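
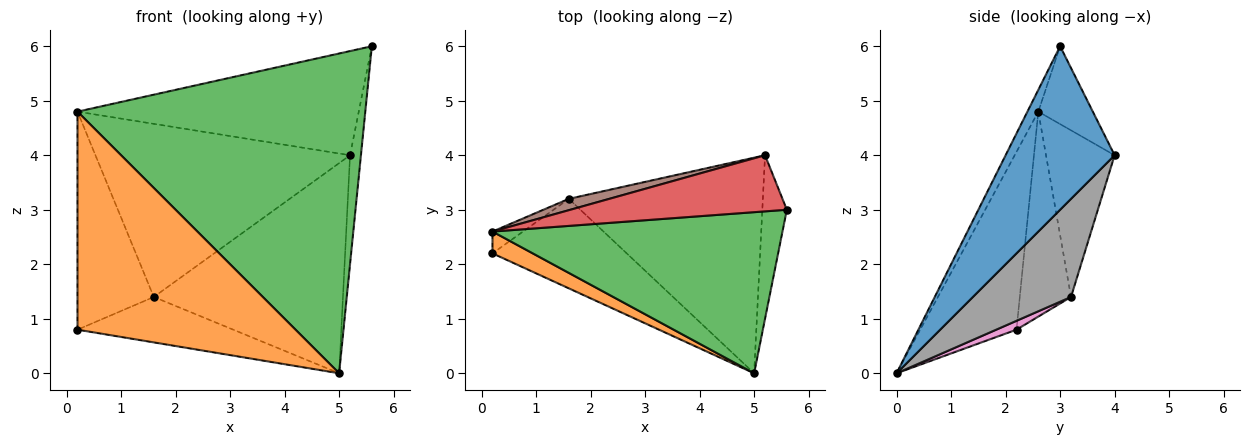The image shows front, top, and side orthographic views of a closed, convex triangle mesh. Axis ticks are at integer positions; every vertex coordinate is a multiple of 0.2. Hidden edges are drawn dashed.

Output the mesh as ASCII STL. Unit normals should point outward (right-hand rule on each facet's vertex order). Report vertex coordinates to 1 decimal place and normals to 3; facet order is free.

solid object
 facet normal 0.984 0.098 -0.148
  outer loop
   vertex 5.2 4.0 4.0
   vertex 5.6 3.0 6.0
   vertex 5.0 0.0 0.0
  endloop
 endfacet
 facet normal -0.402 -0.911 0.091
  outer loop
   vertex 0.2 2.6 4.8
   vertex 0.2 2.2 0.8
   vertex 5.0 0.0 0.0
  endloop
 endfacet
 facet normal -0.034 -0.893 0.450
  outer loop
   vertex 0.2 2.6 4.8
   vertex 5.0 0.0 0.0
   vertex 5.6 3.0 6.0
  endloop
 endfacet
 facet normal -0.168 0.868 0.468
  outer loop
   vertex 0.2 2.6 4.8
   vertex 5.6 3.0 6.0
   vertex 5.2 4.0 4.0
  endloop
 endfacet
 facet normal -0.556 0.827 -0.083
  outer loop
   vertex 1.6 3.2 1.4
   vertex 0.2 2.2 0.8
   vertex 0.2 2.6 4.8
  endloop
 endfacet
 facet normal -0.260 0.964 0.063
  outer loop
   vertex 1.6 3.2 1.4
   vertex 0.2 2.6 4.8
   vertex 5.2 4.0 4.0
  endloop
 endfacet
 facet normal 0.059 0.452 -0.890
  outer loop
   vertex 1.6 3.2 1.4
   vertex 5.0 0.0 0.0
   vertex 0.2 2.2 0.8
  endloop
 endfacet
 facet normal 0.340 0.656 -0.673
  outer loop
   vertex 1.6 3.2 1.4
   vertex 5.2 4.0 4.0
   vertex 5.0 0.0 0.0
  endloop
 endfacet
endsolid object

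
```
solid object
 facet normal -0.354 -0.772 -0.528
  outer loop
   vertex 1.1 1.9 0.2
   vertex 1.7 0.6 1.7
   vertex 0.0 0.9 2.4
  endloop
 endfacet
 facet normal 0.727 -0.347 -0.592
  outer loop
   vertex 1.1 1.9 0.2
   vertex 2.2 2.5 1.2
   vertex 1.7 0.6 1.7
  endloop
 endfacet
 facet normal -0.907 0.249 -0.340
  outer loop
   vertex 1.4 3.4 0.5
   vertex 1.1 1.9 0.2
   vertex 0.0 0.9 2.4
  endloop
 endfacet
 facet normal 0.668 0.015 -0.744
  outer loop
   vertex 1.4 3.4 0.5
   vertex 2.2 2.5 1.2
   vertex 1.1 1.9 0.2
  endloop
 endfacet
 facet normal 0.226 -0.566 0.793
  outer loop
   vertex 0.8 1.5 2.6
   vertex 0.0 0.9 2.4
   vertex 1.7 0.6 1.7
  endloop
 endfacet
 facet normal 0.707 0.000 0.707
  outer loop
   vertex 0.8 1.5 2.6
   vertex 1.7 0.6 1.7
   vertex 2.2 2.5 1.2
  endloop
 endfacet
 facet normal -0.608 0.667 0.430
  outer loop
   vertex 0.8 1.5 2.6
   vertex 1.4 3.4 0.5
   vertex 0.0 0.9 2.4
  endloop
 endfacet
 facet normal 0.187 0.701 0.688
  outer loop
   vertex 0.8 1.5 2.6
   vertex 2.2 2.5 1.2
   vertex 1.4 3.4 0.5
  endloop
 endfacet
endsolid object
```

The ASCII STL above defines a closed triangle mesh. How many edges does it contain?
12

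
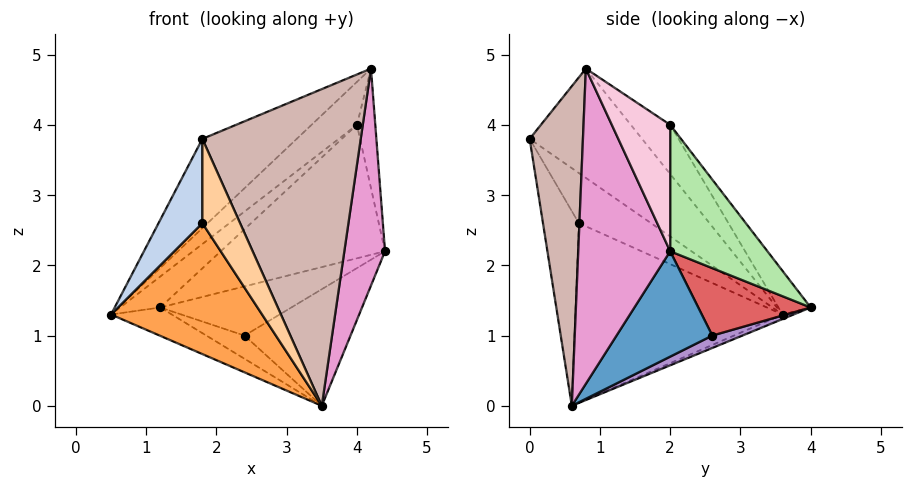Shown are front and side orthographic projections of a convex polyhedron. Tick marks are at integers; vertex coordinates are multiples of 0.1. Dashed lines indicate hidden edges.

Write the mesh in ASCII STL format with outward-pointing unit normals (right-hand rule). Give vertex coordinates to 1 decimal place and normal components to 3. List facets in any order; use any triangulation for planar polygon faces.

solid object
 facet normal 0.537 0.595 -0.598
  outer loop
   vertex 2.4 2.6 1.0
   vertex 4.4 2.0 2.2
   vertex 3.5 0.6 0.0
  endloop
 endfacet
 facet normal -0.818 -0.497 -0.290
  outer loop
   vertex 1.8 0.7 2.6
   vertex 1.8 0.0 3.8
   vertex 0.5 3.6 1.3
  endloop
 endfacet
 facet normal -0.721 -0.526 -0.451
  outer loop
   vertex 1.8 0.7 2.6
   vertex 0.5 3.6 1.3
   vertex 3.5 0.6 0.0
  endloop
 endfacet
 facet normal -0.635 -0.667 -0.389
  outer loop
   vertex 1.8 0.7 2.6
   vertex 3.5 0.6 0.0
   vertex 1.8 0.0 3.8
  endloop
 endfacet
 facet normal -0.387 0.481 0.787
  outer loop
   vertex 1.2 4.0 1.4
   vertex 0.5 3.6 1.3
   vertex 4.0 2.0 4.0
  endloop
 endfacet
 facet normal 0.506 0.855 0.113
  outer loop
   vertex 1.2 4.0 1.4
   vertex 4.0 2.0 4.0
   vertex 4.4 2.0 2.2
  endloop
 endfacet
 facet normal 0.532 0.621 -0.576
  outer loop
   vertex 1.2 4.0 1.4
   vertex 4.4 2.0 2.2
   vertex 2.4 2.6 1.0
  endloop
 endfacet
 facet normal -0.062 0.344 -0.937
  outer loop
   vertex 1.2 4.0 1.4
   vertex 3.5 0.6 0.0
   vertex 0.5 3.6 1.3
  endloop
 endfacet
 facet normal 0.463 0.587 -0.664
  outer loop
   vertex 1.2 4.0 1.4
   vertex 2.4 2.6 1.0
   vertex 3.5 0.6 0.0
  endloop
 endfacet
 facet normal -0.462 0.387 0.798
  outer loop
   vertex 4.2 0.8 4.8
   vertex 0.5 3.6 1.3
   vertex 1.8 0.0 3.8
  endloop
 endfacet
 facet normal -0.400 0.461 0.792
  outer loop
   vertex 4.2 0.8 4.8
   vertex 4.0 2.0 4.0
   vertex 0.5 3.6 1.3
  endloop
 endfacet
 facet normal 0.319 -0.948 -0.007
  outer loop
   vertex 4.2 0.8 4.8
   vertex 1.8 0.0 3.8
   vertex 3.5 0.6 0.0
  endloop
 endfacet
 facet normal 0.908 -0.402 -0.116
  outer loop
   vertex 4.2 0.8 4.8
   vertex 3.5 0.6 0.0
   vertex 4.4 2.0 2.2
  endloop
 endfacet
 facet normal 0.933 0.294 0.207
  outer loop
   vertex 4.2 0.8 4.8
   vertex 4.4 2.0 2.2
   vertex 4.0 2.0 4.0
  endloop
 endfacet
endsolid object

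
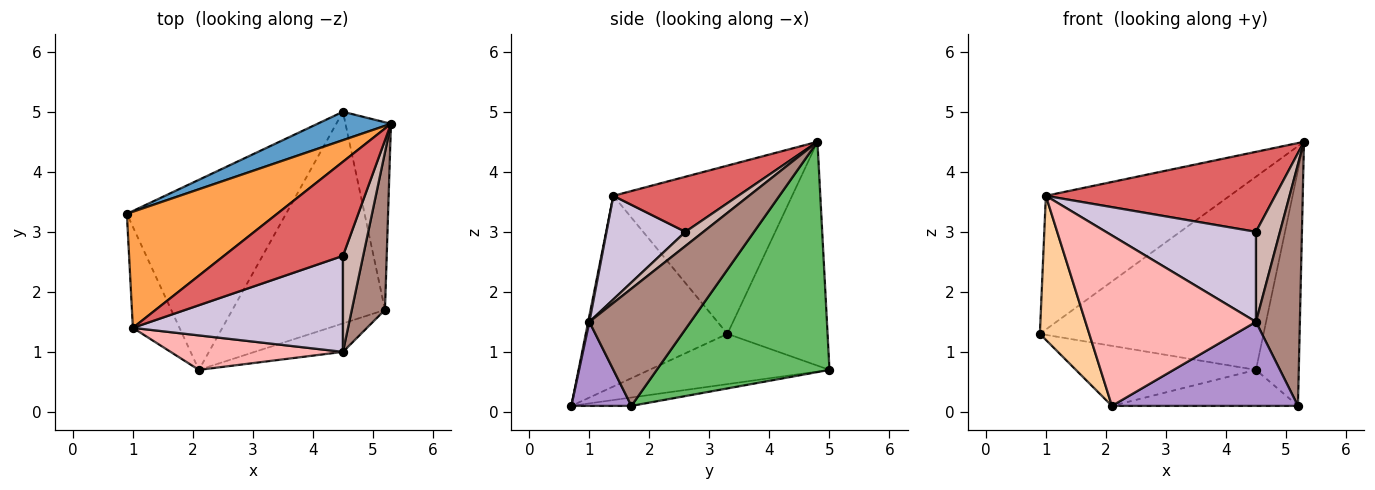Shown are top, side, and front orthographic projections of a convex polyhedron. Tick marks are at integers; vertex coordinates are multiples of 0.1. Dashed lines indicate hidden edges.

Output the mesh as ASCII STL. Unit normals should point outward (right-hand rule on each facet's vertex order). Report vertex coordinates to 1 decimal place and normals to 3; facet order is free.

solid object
 facet normal -0.405 0.905 0.133
  outer loop
   vertex 4.5 5.0 0.7
   vertex 0.9 3.3 1.3
   vertex 5.3 4.8 4.5
  endloop
 endfacet
 facet normal -0.288 0.288 -0.913
  outer loop
   vertex 4.5 5.0 0.7
   vertex 2.1 0.7 0.1
   vertex 0.9 3.3 1.3
  endloop
 endfacet
 facet normal -0.592 0.609 0.528
  outer loop
   vertex 1.0 1.4 3.6
   vertex 5.3 4.8 4.5
   vertex 0.9 3.3 1.3
  endloop
 endfacet
 facet normal -0.920 -0.321 -0.225
  outer loop
   vertex 1.0 1.4 3.6
   vertex 0.9 3.3 1.3
   vertex 2.1 0.7 0.1
  endloop
 endfacet
 facet normal 0.953 0.236 -0.188
  outer loop
   vertex 5.2 1.7 0.1
   vertex 4.5 5.0 0.7
   vertex 5.3 4.8 4.5
  endloop
 endfacet
 facet normal -0.054 0.168 -0.984
  outer loop
   vertex 5.2 1.7 0.1
   vertex 2.1 0.7 0.1
   vertex 4.5 5.0 0.7
  endloop
 endfacet
 facet normal 0.333 -0.611 0.719
  outer loop
   vertex 4.5 2.6 3.0
   vertex 5.3 4.8 4.5
   vertex 1.0 1.4 3.6
  endloop
 endfacet
 facet normal 0.007 -0.980 0.198
  outer loop
   vertex 4.5 1.0 1.5
   vertex 1.0 1.4 3.6
   vertex 2.1 0.7 0.1
  endloop
 endfacet
 facet normal 0.292 -0.906 -0.307
  outer loop
   vertex 4.5 1.0 1.5
   vertex 2.1 0.7 0.1
   vertex 5.2 1.7 0.1
  endloop
 endfacet
 facet normal 0.338 -0.644 0.687
  outer loop
   vertex 4.5 1.0 1.5
   vertex 4.5 2.6 3.0
   vertex 1.0 1.4 3.6
  endloop
 endfacet
 facet normal 0.888 -0.385 0.251
  outer loop
   vertex 4.5 1.0 1.5
   vertex 5.2 1.7 0.1
   vertex 5.3 4.8 4.5
  endloop
 endfacet
 facet normal 0.456 -0.609 0.649
  outer loop
   vertex 4.5 1.0 1.5
   vertex 5.3 4.8 4.5
   vertex 4.5 2.6 3.0
  endloop
 endfacet
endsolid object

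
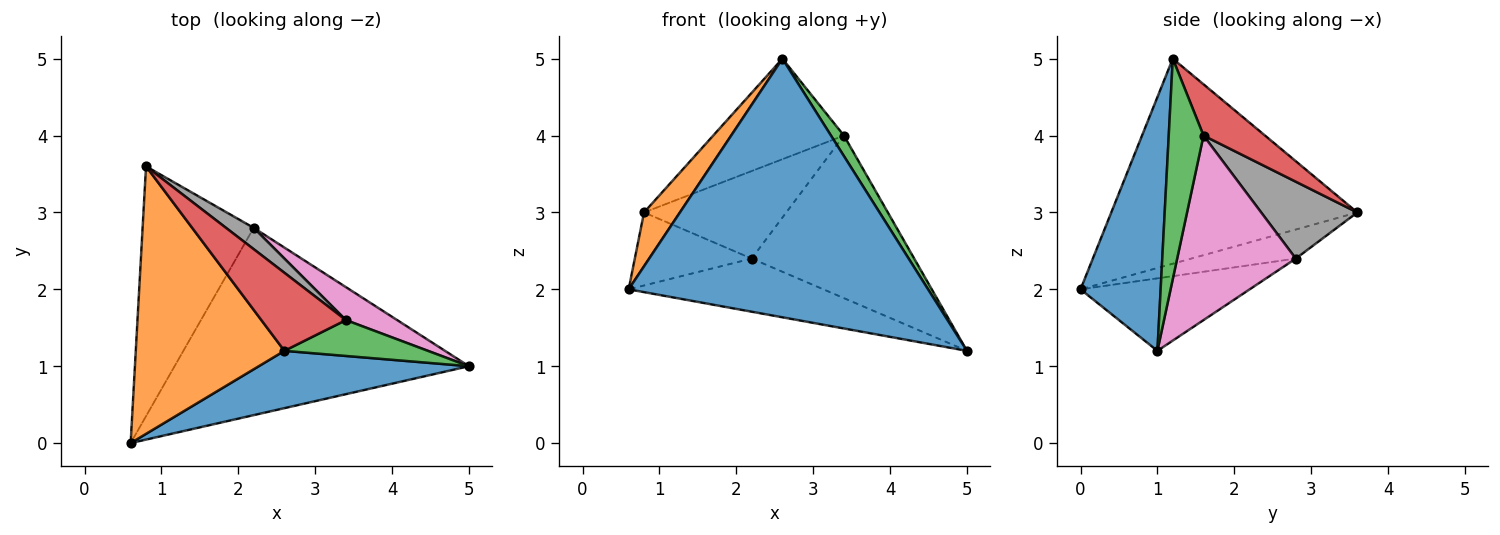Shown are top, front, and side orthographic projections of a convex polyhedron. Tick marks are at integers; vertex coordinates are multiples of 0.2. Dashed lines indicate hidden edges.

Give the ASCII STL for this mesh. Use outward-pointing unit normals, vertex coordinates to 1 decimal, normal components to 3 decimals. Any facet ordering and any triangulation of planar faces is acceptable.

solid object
 facet normal 0.253 -0.945 0.209
  outer loop
   vertex 2.6 1.2 5.0
   vertex 0.6 0.0 2.0
   vertex 5.0 1.0 1.2
  endloop
 endfacet
 facet normal -0.804 -0.117 0.583
  outer loop
   vertex 2.6 1.2 5.0
   vertex 0.8 3.6 3.0
   vertex 0.6 0.0 2.0
  endloop
 endfacet
 facet normal 0.800 -0.298 0.521
  outer loop
   vertex 3.4 1.6 4.0
   vertex 2.6 1.2 5.0
   vertex 5.0 1.0 1.2
  endloop
 endfacet
 facet normal 0.348 0.740 0.575
  outer loop
   vertex 3.4 1.6 4.0
   vertex 0.8 3.6 3.0
   vertex 2.6 1.2 5.0
  endloop
 endfacet
 facet normal -0.231 0.265 -0.936
  outer loop
   vertex 2.2 2.8 2.4
   vertex 5.0 1.0 1.2
   vertex 0.6 0.0 2.0
  endloop
 endfacet
 facet normal -0.243 0.272 -0.931
  outer loop
   vertex 2.2 2.8 2.4
   vertex 0.6 0.0 2.0
   vertex 0.8 3.6 3.0
  endloop
 endfacet
 facet normal 0.582 0.797 0.162
  outer loop
   vertex 2.2 2.8 2.4
   vertex 3.4 1.6 4.0
   vertex 5.0 1.0 1.2
  endloop
 endfacet
 facet normal 0.549 0.812 0.198
  outer loop
   vertex 2.2 2.8 2.4
   vertex 0.8 3.6 3.0
   vertex 3.4 1.6 4.0
  endloop
 endfacet
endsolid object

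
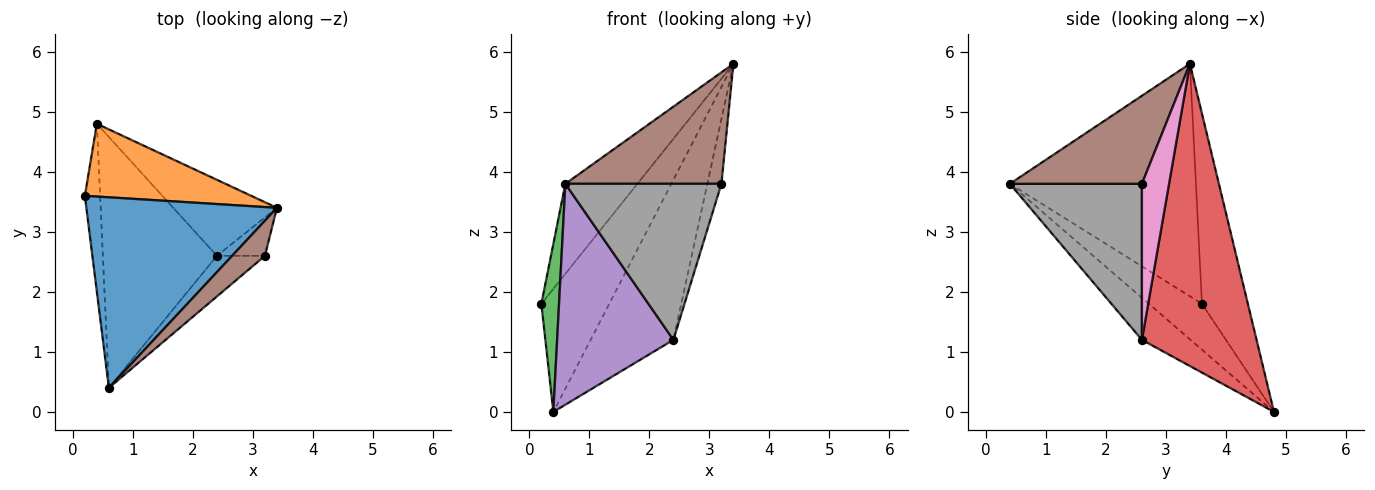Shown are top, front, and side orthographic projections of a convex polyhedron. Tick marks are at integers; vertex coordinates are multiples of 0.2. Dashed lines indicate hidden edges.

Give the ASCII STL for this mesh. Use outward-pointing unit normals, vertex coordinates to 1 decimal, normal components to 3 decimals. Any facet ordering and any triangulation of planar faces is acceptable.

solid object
 facet normal -0.741 0.287 0.607
  outer loop
   vertex 0.6 0.4 3.8
   vertex 3.4 3.4 5.8
   vertex 0.2 3.6 1.8
  endloop
 endfacet
 facet normal -0.503 0.744 0.440
  outer loop
   vertex 0.4 4.8 0.0
   vertex 0.2 3.6 1.8
   vertex 3.4 3.4 5.8
  endloop
 endfacet
 facet normal -0.905 -0.302 -0.302
  outer loop
   vertex 0.4 4.8 0.0
   vertex 0.6 0.4 3.8
   vertex 0.2 3.6 1.8
  endloop
 endfacet
 facet normal 0.781 0.564 -0.268
  outer loop
   vertex 2.4 2.6 1.2
   vertex 0.4 4.8 0.0
   vertex 3.4 3.4 5.8
  endloop
 endfacet
 facet normal -0.267 -0.637 -0.723
  outer loop
   vertex 2.4 2.6 1.2
   vertex 0.6 0.4 3.8
   vertex 0.4 4.8 0.0
  endloop
 endfacet
 facet normal 0.628 -0.742 0.234
  outer loop
   vertex 3.2 2.6 3.8
   vertex 3.4 3.4 5.8
   vertex 0.6 0.4 3.8
  endloop
 endfacet
 facet normal 0.856 0.445 -0.263
  outer loop
   vertex 3.2 2.6 3.8
   vertex 2.4 2.6 1.2
   vertex 3.4 3.4 5.8
  endloop
 endfacet
 facet normal 0.634 -0.749 -0.195
  outer loop
   vertex 3.2 2.6 3.8
   vertex 0.6 0.4 3.8
   vertex 2.4 2.6 1.2
  endloop
 endfacet
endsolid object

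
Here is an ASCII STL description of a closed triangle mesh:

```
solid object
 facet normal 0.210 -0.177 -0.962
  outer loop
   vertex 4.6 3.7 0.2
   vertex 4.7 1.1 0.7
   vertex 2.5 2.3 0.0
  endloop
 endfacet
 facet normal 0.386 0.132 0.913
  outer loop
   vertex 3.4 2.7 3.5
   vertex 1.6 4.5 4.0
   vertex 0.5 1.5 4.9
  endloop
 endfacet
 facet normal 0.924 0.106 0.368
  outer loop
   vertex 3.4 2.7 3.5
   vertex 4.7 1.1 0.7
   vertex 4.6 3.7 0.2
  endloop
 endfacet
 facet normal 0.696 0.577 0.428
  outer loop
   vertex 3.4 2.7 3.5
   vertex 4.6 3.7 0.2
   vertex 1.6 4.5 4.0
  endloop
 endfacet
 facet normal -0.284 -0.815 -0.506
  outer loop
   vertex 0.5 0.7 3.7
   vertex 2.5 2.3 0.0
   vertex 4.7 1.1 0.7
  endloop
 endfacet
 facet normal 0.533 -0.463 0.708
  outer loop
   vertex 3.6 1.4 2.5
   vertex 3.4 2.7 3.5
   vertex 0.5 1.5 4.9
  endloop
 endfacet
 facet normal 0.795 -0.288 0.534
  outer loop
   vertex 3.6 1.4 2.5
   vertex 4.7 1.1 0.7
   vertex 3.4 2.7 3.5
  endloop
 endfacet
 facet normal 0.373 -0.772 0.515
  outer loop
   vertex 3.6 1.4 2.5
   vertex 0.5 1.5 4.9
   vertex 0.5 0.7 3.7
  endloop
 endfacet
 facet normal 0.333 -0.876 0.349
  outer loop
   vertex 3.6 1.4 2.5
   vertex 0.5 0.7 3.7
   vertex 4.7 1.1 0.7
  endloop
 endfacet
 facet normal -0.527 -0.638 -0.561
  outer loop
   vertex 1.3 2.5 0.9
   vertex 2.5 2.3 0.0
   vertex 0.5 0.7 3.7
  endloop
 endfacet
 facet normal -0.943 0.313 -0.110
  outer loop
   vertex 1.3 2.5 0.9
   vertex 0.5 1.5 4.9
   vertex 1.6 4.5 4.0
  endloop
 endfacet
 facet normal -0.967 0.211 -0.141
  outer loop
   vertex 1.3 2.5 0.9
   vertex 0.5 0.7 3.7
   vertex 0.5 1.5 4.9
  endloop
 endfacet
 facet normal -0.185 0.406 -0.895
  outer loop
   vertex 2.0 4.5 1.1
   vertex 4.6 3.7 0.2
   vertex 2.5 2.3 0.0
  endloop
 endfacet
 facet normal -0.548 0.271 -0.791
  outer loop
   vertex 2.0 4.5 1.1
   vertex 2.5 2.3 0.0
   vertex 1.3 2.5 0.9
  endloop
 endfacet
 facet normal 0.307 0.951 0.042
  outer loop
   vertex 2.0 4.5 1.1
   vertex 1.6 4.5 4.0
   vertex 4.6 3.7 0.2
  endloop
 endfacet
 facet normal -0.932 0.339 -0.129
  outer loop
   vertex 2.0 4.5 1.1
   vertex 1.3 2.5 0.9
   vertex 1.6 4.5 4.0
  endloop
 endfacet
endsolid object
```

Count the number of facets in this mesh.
16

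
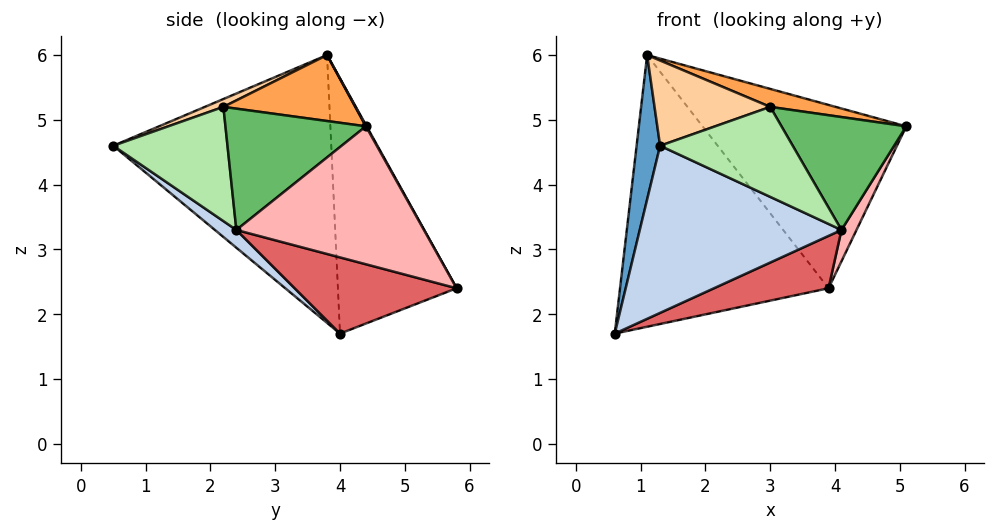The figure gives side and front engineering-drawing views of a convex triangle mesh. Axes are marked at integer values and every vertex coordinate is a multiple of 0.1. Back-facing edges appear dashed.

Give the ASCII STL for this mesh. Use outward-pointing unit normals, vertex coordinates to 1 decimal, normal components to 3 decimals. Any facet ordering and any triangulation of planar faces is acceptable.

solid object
 facet normal -0.988 -0.107 0.110
  outer loop
   vertex 1.1 3.8 6.0
   vertex 0.6 4.0 1.7
   vertex 1.3 0.5 4.6
  endloop
 endfacet
 facet normal 0.067 -0.629 -0.775
  outer loop
   vertex 4.1 2.4 3.3
   vertex 1.3 0.5 4.6
   vertex 0.6 4.0 1.7
  endloop
 endfacet
 facet normal 0.282 -0.140 0.949
  outer loop
   vertex 3.0 2.2 5.2
   vertex 5.1 4.4 4.9
   vertex 1.1 3.8 6.0
  endloop
 endfacet
 facet normal 0.062 -0.387 0.920
  outer loop
   vertex 3.0 2.2 5.2
   vertex 1.1 3.8 6.0
   vertex 1.3 0.5 4.6
  endloop
 endfacet
 facet normal 0.703 -0.624 0.341
  outer loop
   vertex 3.0 2.2 5.2
   vertex 4.1 2.4 3.3
   vertex 5.1 4.4 4.9
  endloop
 endfacet
 facet normal 0.625 -0.726 0.286
  outer loop
   vertex 3.0 2.2 5.2
   vertex 1.3 0.5 4.6
   vertex 4.1 2.4 3.3
  endloop
 endfacet
 facet normal 0.318 -0.225 -0.921
  outer loop
   vertex 3.9 5.8 2.4
   vertex 4.1 2.4 3.3
   vertex 0.6 4.0 1.7
  endloop
 endfacet
 facet normal 0.883 -0.071 -0.464
  outer loop
   vertex 3.9 5.8 2.4
   vertex 5.1 4.4 4.9
   vertex 4.1 2.4 3.3
  endloop
 endfacet
 facet normal -0.492 0.865 0.097
  outer loop
   vertex 3.9 5.8 2.4
   vertex 0.6 4.0 1.7
   vertex 1.1 3.8 6.0
  endloop
 endfacet
 facet normal 0.003 0.873 0.487
  outer loop
   vertex 3.9 5.8 2.4
   vertex 1.1 3.8 6.0
   vertex 5.1 4.4 4.9
  endloop
 endfacet
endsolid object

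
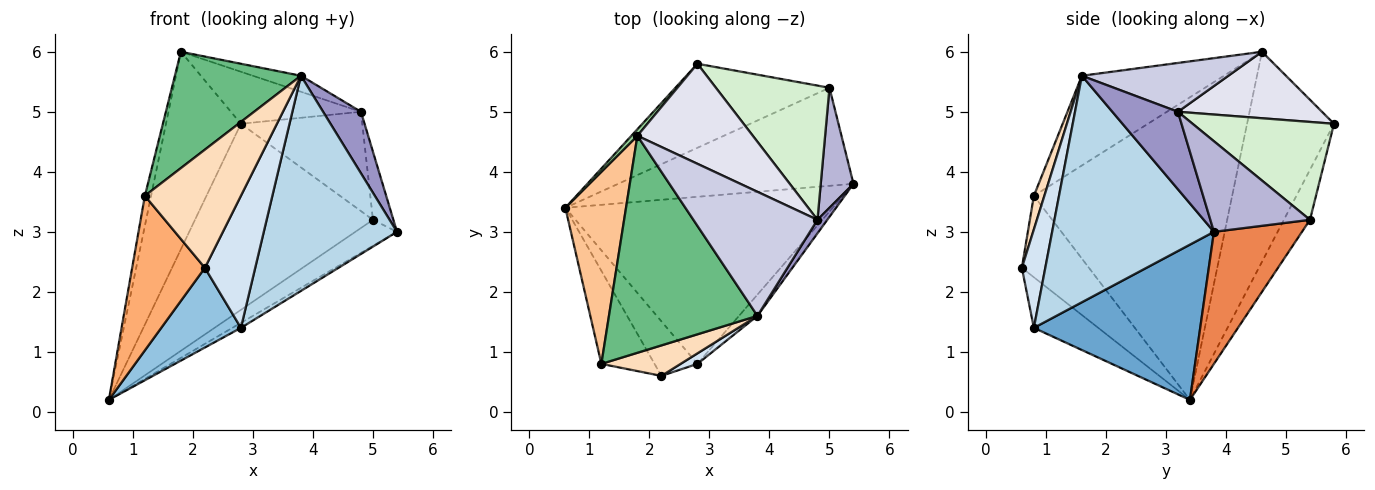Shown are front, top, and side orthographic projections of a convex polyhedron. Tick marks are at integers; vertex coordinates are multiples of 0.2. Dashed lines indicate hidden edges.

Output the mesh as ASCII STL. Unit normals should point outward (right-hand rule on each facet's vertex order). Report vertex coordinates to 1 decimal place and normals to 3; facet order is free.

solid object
 facet normal 0.502 0.026 -0.864
  outer loop
   vertex 2.8 0.8 1.4
   vertex 0.6 3.4 0.2
   vertex 5.4 3.8 3.0
  endloop
 endfacet
 facet normal -0.555 -0.686 -0.470
  outer loop
   vertex 2.8 0.8 1.4
   vertex 2.2 0.6 2.4
   vertex 0.6 3.4 0.2
  endloop
 endfacet
 facet normal 0.770 -0.634 -0.063
  outer loop
   vertex 2.8 0.8 1.4
   vertex 5.4 3.8 3.0
   vertex 3.8 1.6 5.6
  endloop
 endfacet
 facet normal 0.421 -0.904 0.072
  outer loop
   vertex 2.8 0.8 1.4
   vertex 3.8 1.6 5.6
   vertex 2.2 0.6 2.4
  endloop
 endfacet
 facet normal 0.477 0.225 -0.850
  outer loop
   vertex 5.0 5.4 3.2
   vertex 5.4 3.8 3.0
   vertex 0.6 3.4 0.2
  endloop
 endfacet
 facet normal -0.620 -0.672 -0.405
  outer loop
   vertex 1.2 0.8 3.6
   vertex 0.6 3.4 0.2
   vertex 2.2 0.6 2.4
  endloop
 endfacet
 facet normal -0.980 0.031 0.196
  outer loop
   vertex 1.2 0.8 3.6
   vertex 1.8 4.6 6.0
   vertex 0.6 3.4 0.2
  endloop
 endfacet
 facet normal 0.105 -0.963 0.248
  outer loop
   vertex 1.2 0.8 3.6
   vertex 2.2 0.6 2.4
   vertex 3.8 1.6 5.6
  endloop
 endfacet
 facet normal -0.470 -0.417 0.778
  outer loop
   vertex 1.2 0.8 3.6
   vertex 3.8 1.6 5.6
   vertex 1.8 4.6 6.0
  endloop
 endfacet
 facet normal -0.757 0.653 0.022
  outer loop
   vertex 2.8 5.8 4.8
   vertex 0.6 3.4 0.2
   vertex 1.8 4.6 6.0
  endloop
 endfacet
 facet normal -0.132 0.903 -0.408
  outer loop
   vertex 2.8 5.8 4.8
   vertex 5.0 5.4 3.2
   vertex 0.6 3.4 0.2
  endloop
 endfacet
 facet normal 0.569 0.489 0.661
  outer loop
   vertex 4.8 3.2 5.0
   vertex 5.0 5.4 3.2
   vertex 2.8 5.8 4.8
  endloop
 endfacet
 facet normal 0.861 -0.497 0.109
  outer loop
   vertex 4.8 3.2 5.0
   vertex 3.8 1.6 5.6
   vertex 5.4 3.8 3.0
  endloop
 endfacet
 facet normal 0.923 0.189 0.334
  outer loop
   vertex 4.8 3.2 5.0
   vertex 5.4 3.8 3.0
   vertex 5.0 5.4 3.2
  endloop
 endfacet
 facet normal 0.364 0.119 0.924
  outer loop
   vertex 4.8 3.2 5.0
   vertex 1.8 4.6 6.0
   vertex 3.8 1.6 5.6
  endloop
 endfacet
 facet normal 0.455 0.411 0.790
  outer loop
   vertex 4.8 3.2 5.0
   vertex 2.8 5.8 4.8
   vertex 1.8 4.6 6.0
  endloop
 endfacet
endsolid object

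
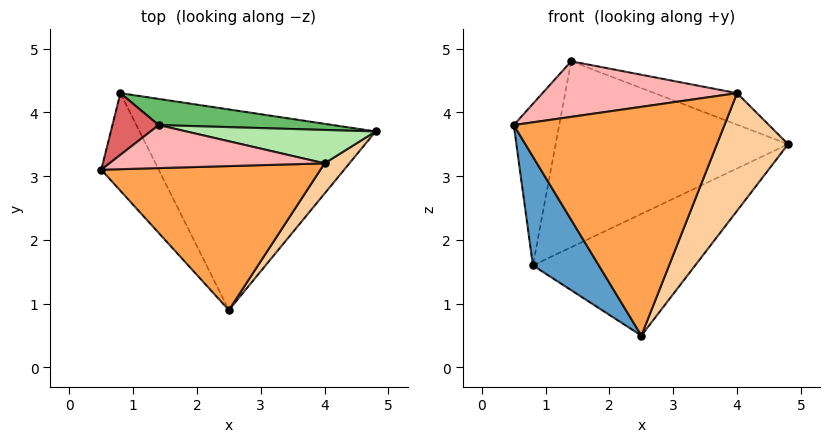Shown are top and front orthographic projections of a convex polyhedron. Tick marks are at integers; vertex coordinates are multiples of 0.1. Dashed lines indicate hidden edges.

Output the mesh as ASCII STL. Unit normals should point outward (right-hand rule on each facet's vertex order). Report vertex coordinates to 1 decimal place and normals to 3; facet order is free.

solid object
 facet normal -0.887 -0.344 -0.308
  outer loop
   vertex 0.8 4.3 1.6
   vertex 2.5 0.9 0.5
   vertex 0.5 3.1 3.8
  endloop
 endfacet
 facet normal 0.436 0.467 -0.770
  outer loop
   vertex 0.8 4.3 1.6
   vertex 4.8 3.7 3.5
   vertex 2.5 0.9 0.5
  endloop
 endfacet
 facet normal -0.052 -0.845 0.532
  outer loop
   vertex 4.0 3.2 4.3
   vertex 0.5 3.1 3.8
   vertex 2.5 0.9 0.5
  endloop
 endfacet
 facet normal 0.650 -0.736 0.189
  outer loop
   vertex 4.0 3.2 4.3
   vertex 2.5 0.9 0.5
   vertex 4.8 3.7 3.5
  endloop
 endfacet
 facet normal 0.082 0.987 0.139
  outer loop
   vertex 1.4 3.8 4.8
   vertex 4.8 3.7 3.5
   vertex 0.8 4.3 1.6
  endloop
 endfacet
 facet normal 0.286 0.658 0.697
  outer loop
   vertex 1.4 3.8 4.8
   vertex 4.0 3.2 4.3
   vertex 4.8 3.7 3.5
  endloop
 endfacet
 facet normal -0.747 0.621 0.237
  outer loop
   vertex 1.4 3.8 4.8
   vertex 0.8 4.3 1.6
   vertex 0.5 3.1 3.8
  endloop
 endfacet
 facet normal -0.065 -0.789 0.611
  outer loop
   vertex 1.4 3.8 4.8
   vertex 0.5 3.1 3.8
   vertex 4.0 3.2 4.3
  endloop
 endfacet
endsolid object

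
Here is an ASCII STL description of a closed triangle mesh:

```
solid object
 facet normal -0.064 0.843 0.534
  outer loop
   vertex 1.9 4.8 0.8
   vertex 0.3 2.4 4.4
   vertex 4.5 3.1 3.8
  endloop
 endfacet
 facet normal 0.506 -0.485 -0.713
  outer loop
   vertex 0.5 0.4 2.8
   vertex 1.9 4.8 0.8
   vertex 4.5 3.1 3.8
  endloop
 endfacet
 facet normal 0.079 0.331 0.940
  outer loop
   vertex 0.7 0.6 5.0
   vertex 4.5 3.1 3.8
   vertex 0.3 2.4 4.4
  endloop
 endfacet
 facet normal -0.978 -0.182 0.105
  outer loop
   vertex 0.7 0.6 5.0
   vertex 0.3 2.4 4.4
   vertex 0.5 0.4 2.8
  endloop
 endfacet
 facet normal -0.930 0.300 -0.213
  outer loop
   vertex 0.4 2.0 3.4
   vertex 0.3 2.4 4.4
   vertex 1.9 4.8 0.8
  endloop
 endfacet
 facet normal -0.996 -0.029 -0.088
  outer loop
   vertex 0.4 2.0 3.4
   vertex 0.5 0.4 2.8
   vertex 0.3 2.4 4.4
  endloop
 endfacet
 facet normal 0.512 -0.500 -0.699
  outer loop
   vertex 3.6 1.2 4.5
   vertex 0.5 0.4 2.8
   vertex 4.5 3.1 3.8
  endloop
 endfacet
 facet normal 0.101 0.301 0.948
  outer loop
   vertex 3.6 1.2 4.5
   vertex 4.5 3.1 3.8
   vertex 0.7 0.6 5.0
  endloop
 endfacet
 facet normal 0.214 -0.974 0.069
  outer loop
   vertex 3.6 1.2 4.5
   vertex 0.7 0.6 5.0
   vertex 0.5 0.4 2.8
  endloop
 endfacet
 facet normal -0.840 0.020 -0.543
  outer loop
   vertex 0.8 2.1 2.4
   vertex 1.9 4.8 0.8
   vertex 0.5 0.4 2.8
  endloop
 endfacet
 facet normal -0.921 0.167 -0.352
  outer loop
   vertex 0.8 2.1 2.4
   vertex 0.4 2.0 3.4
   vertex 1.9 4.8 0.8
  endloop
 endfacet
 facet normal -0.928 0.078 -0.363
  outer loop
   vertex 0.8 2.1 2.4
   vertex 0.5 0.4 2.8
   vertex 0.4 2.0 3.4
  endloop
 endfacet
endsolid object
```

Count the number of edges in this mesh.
18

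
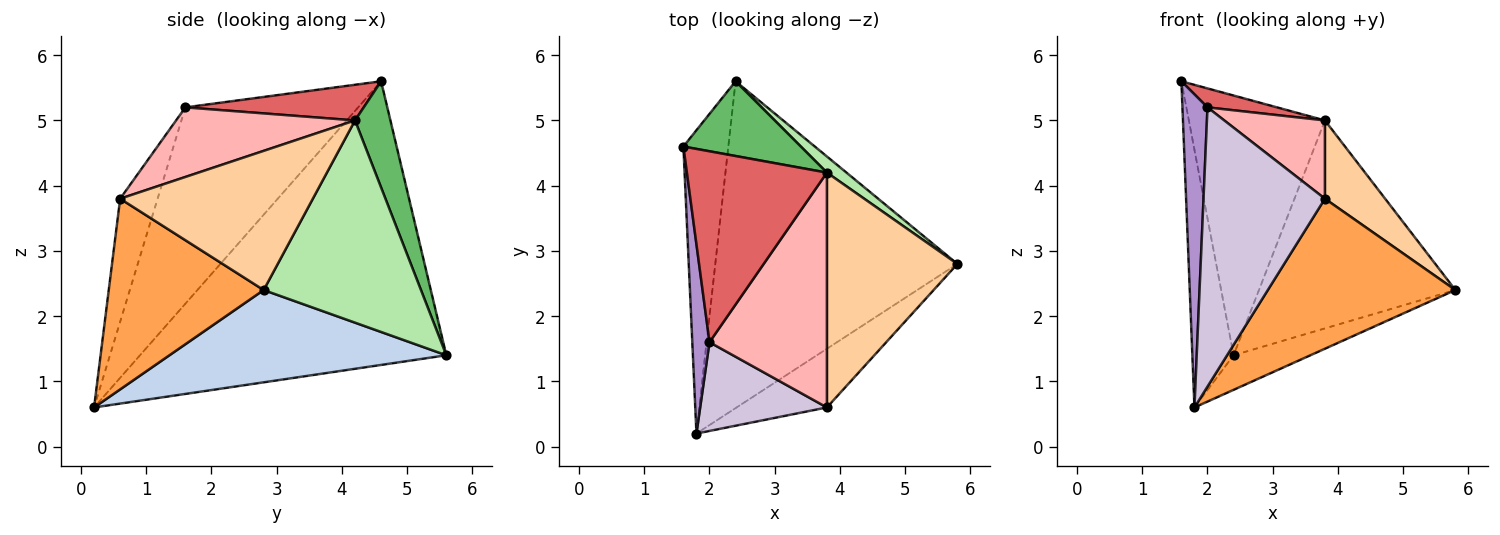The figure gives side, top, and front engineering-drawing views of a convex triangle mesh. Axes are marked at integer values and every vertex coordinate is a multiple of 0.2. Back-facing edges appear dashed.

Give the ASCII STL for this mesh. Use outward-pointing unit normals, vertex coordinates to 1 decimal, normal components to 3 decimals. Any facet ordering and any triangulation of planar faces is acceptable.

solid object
 facet normal -0.979 0.132 -0.155
  outer loop
   vertex 2.4 5.6 1.4
   vertex 1.8 0.2 0.6
   vertex 1.6 4.6 5.6
  endloop
 endfacet
 facet normal 0.355 0.098 -0.930
  outer loop
   vertex 2.4 5.6 1.4
   vertex 5.8 2.8 2.4
   vertex 1.8 0.2 0.6
  endloop
 endfacet
 facet normal 0.610 -0.738 -0.289
  outer loop
   vertex 3.8 0.6 3.8
   vertex 1.8 0.2 0.6
   vertex 5.8 2.8 2.4
  endloop
 endfacet
 facet normal 0.711 -0.222 0.667
  outer loop
   vertex 3.8 4.2 5.0
   vertex 3.8 0.6 3.8
   vertex 5.8 2.8 2.4
  endloop
 endfacet
 facet normal 0.243 0.932 0.268
  outer loop
   vertex 3.8 4.2 5.0
   vertex 2.4 5.6 1.4
   vertex 1.6 4.6 5.6
  endloop
 endfacet
 facet normal 0.624 0.779 0.060
  outer loop
   vertex 3.8 4.2 5.0
   vertex 5.8 2.8 2.4
   vertex 2.4 5.6 1.4
  endloop
 endfacet
 facet normal 0.246 -0.096 0.965
  outer loop
   vertex 2.0 1.6 5.2
   vertex 3.8 4.2 5.0
   vertex 1.6 4.6 5.6
  endloop
 endfacet
 facet normal 0.490 -0.276 0.827
  outer loop
   vertex 2.0 1.6 5.2
   vertex 3.8 0.6 3.8
   vertex 3.8 4.2 5.0
  endloop
 endfacet
 facet normal -0.986 -0.143 0.086
  outer loop
   vertex 2.0 1.6 5.2
   vertex 1.6 4.6 5.6
   vertex 1.8 0.2 0.6
  endloop
 endfacet
 facet normal -0.282 -0.914 0.291
  outer loop
   vertex 2.0 1.6 5.2
   vertex 1.8 0.2 0.6
   vertex 3.8 0.6 3.8
  endloop
 endfacet
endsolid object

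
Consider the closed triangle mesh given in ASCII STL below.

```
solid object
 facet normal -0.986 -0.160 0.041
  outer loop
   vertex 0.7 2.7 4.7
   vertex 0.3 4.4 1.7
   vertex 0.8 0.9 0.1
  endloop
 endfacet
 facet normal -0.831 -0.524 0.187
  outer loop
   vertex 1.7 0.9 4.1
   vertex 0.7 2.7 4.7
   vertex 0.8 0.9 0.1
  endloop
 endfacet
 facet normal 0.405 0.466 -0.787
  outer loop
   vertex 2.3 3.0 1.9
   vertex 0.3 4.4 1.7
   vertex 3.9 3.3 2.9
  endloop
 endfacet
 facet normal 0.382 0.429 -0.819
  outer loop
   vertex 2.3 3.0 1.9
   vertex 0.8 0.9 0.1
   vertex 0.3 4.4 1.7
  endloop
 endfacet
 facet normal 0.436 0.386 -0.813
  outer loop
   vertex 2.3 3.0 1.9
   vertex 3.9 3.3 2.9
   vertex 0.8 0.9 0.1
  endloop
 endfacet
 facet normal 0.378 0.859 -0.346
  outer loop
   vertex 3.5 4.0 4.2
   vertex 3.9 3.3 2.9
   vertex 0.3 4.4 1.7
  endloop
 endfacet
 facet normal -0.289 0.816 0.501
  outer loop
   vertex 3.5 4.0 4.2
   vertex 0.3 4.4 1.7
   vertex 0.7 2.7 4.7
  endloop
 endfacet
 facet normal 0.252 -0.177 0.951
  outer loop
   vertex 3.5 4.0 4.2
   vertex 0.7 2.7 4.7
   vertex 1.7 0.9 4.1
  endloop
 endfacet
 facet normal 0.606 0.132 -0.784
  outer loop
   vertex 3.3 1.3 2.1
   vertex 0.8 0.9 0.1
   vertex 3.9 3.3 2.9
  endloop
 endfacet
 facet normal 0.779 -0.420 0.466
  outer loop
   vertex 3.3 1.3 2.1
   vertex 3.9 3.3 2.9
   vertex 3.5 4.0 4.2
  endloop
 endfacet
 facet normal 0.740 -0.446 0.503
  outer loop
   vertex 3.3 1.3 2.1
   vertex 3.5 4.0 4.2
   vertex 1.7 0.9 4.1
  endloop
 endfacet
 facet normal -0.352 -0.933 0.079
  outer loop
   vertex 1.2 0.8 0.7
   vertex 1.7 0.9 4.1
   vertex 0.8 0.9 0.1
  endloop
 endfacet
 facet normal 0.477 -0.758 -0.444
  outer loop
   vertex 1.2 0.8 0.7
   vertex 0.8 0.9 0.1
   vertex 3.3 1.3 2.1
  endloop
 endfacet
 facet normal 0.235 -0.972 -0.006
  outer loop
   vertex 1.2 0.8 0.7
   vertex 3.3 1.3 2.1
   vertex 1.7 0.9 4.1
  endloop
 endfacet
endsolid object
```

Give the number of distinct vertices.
9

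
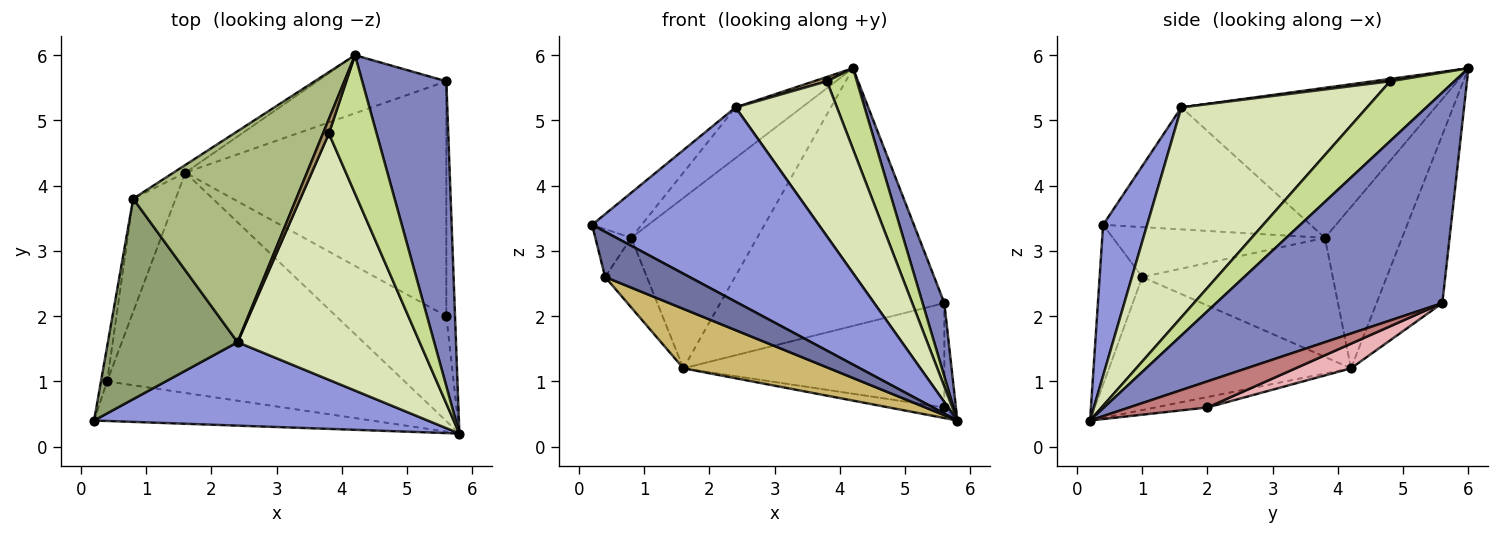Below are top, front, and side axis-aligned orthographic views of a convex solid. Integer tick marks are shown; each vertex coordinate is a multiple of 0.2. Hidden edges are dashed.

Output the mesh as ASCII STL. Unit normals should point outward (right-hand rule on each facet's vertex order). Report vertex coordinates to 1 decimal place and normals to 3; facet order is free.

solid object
 facet normal -0.355 -0.703 -0.616
  outer loop
   vertex 0.4 1.0 2.6
   vertex 5.8 0.2 0.4
   vertex 0.2 0.4 3.4
  endloop
 endfacet
 facet normal 0.925 -0.089 0.370
  outer loop
   vertex 5.6 5.6 2.2
   vertex 4.2 6.0 5.8
   vertex 5.8 0.2 0.4
  endloop
 endfacet
 facet normal 0.176 -0.905 0.388
  outer loop
   vertex 2.4 1.6 5.2
   vertex 0.2 0.4 3.4
   vertex 5.8 0.2 0.4
  endloop
 endfacet
 facet normal -0.979 0.166 -0.120
  outer loop
   vertex 0.8 3.8 3.2
   vertex 0.4 1.0 2.6
   vertex 0.2 0.4 3.4
  endloop
 endfacet
 facet normal -0.676 0.162 0.719
  outer loop
   vertex 0.8 3.8 3.2
   vertex 0.2 0.4 3.4
   vertex 2.4 1.6 5.2
  endloop
 endfacet
 facet normal -0.667 0.174 0.725
  outer loop
   vertex 0.8 3.8 3.2
   vertex 2.4 1.6 5.2
   vertex 4.2 6.0 5.8
  endloop
 endfacet
 facet normal 0.735 -0.342 0.586
  outer loop
   vertex 3.8 4.8 5.6
   vertex 5.8 0.2 0.4
   vertex 4.2 6.0 5.8
  endloop
 endfacet
 facet normal 0.698 -0.381 0.606
  outer loop
   vertex 3.8 4.8 5.6
   vertex 2.4 1.6 5.2
   vertex 5.8 0.2 0.4
  endloop
 endfacet
 facet normal 0.358 -0.268 0.894
  outer loop
   vertex 3.8 4.8 5.6
   vertex 4.2 6.0 5.8
   vertex 2.4 1.6 5.2
  endloop
 endfacet
 facet normal -0.397 -0.239 -0.886
  outer loop
   vertex 1.6 4.2 1.2
   vertex 5.8 0.2 0.4
   vertex 0.4 1.0 2.6
  endloop
 endfacet
 facet normal -0.923 0.202 -0.329
  outer loop
   vertex 1.6 4.2 1.2
   vertex 0.4 1.0 2.6
   vertex 0.8 3.8 3.2
  endloop
 endfacet
 facet normal -0.275 0.938 -0.211
  outer loop
   vertex 1.6 4.2 1.2
   vertex 4.2 6.0 5.8
   vertex 5.6 5.6 2.2
  endloop
 endfacet
 facet normal -0.522 0.852 -0.038
  outer loop
   vertex 1.6 4.2 1.2
   vertex 0.8 3.8 3.2
   vertex 4.2 6.0 5.8
  endloop
 endfacet
 facet normal 0.939 0.139 -0.313
  outer loop
   vertex 5.6 2.0 0.6
   vertex 5.6 5.6 2.2
   vertex 5.8 0.2 0.4
  endloop
 endfacet
 facet normal -0.094 0.100 -0.991
  outer loop
   vertex 5.6 2.0 0.6
   vertex 5.8 0.2 0.4
   vertex 1.6 4.2 1.2
  endloop
 endfacet
 facet normal 0.086 0.405 -0.910
  outer loop
   vertex 5.6 2.0 0.6
   vertex 1.6 4.2 1.2
   vertex 5.6 5.6 2.2
  endloop
 endfacet
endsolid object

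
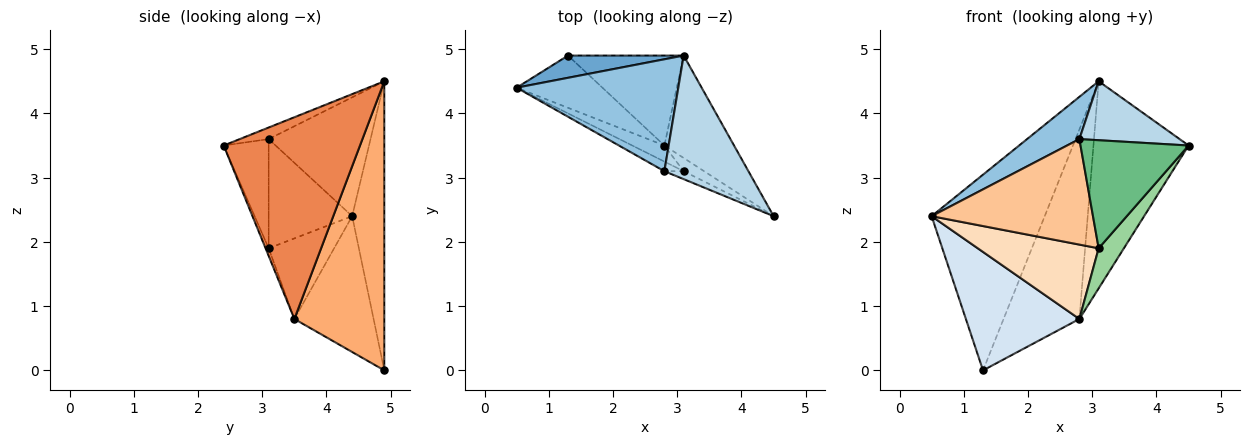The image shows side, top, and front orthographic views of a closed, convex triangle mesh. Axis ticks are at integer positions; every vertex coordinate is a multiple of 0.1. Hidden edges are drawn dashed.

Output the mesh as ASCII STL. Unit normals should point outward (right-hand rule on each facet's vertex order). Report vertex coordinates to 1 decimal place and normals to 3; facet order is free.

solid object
 facet normal -0.272 0.956 0.109
  outer loop
   vertex 1.3 4.9 0.0
   vertex 0.5 4.4 2.4
   vertex 3.1 4.9 4.5
  endloop
 endfacet
 facet normal -0.567 -0.291 0.771
  outer loop
   vertex 2.8 3.1 3.6
   vertex 3.1 4.9 4.5
   vertex 0.5 4.4 2.4
  endloop
 endfacet
 facet normal -0.123 -0.427 0.896
  outer loop
   vertex 2.8 3.1 3.6
   vertex 4.5 2.4 3.5
   vertex 3.1 4.9 4.5
  endloop
 endfacet
 facet normal -0.538 -0.771 -0.340
  outer loop
   vertex 2.8 3.5 0.8
   vertex 0.5 4.4 2.4
   vertex 1.3 4.9 0.0
  endloop
 endfacet
 facet normal 0.789 0.551 -0.272
  outer loop
   vertex 2.8 3.5 0.8
   vertex 3.1 4.9 4.5
   vertex 4.5 2.4 3.5
  endloop
 endfacet
 facet normal 0.731 0.616 -0.292
  outer loop
   vertex 2.8 3.5 0.8
   vertex 1.3 4.9 0.0
   vertex 3.1 4.9 4.5
  endloop
 endfacet
 facet normal -0.458 -0.885 -0.081
  outer loop
   vertex 3.1 3.1 1.9
   vertex 2.8 3.1 3.6
   vertex 0.5 4.4 2.4
  endloop
 endfacet
 facet normal -0.468 -0.864 -0.187
  outer loop
   vertex 3.1 3.1 1.9
   vertex 0.5 4.4 2.4
   vertex 2.8 3.5 0.8
  endloop
 endfacet
 facet normal -0.383 -0.921 -0.068
  outer loop
   vertex 3.1 3.1 1.9
   vertex 4.5 2.4 3.5
   vertex 2.8 3.1 3.6
  endloop
 endfacet
 facet normal -0.116 -0.943 -0.311
  outer loop
   vertex 3.1 3.1 1.9
   vertex 2.8 3.5 0.8
   vertex 4.5 2.4 3.5
  endloop
 endfacet
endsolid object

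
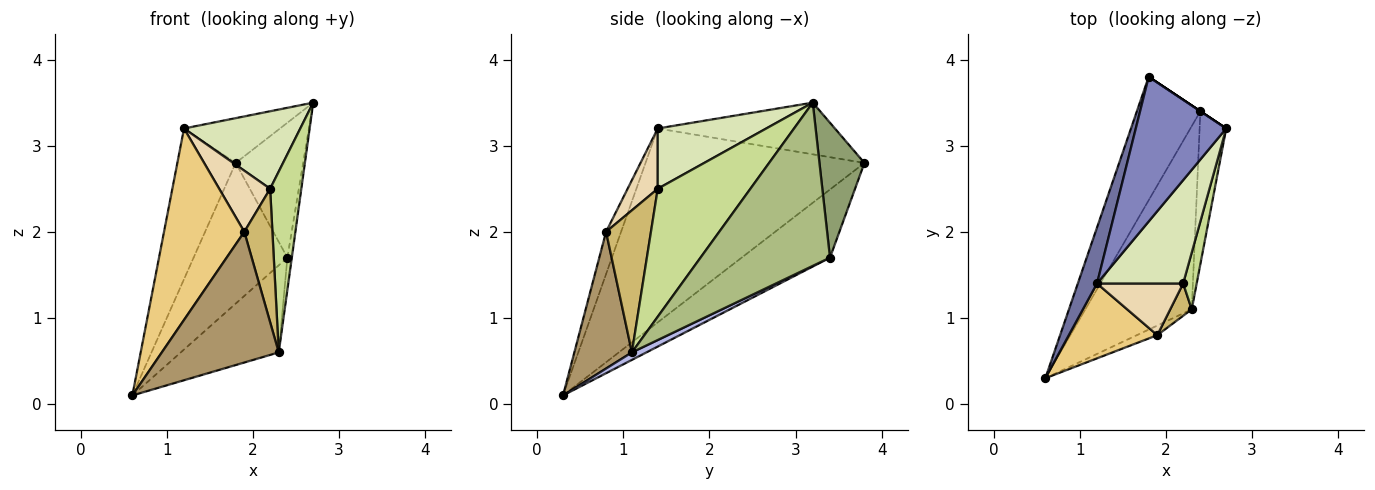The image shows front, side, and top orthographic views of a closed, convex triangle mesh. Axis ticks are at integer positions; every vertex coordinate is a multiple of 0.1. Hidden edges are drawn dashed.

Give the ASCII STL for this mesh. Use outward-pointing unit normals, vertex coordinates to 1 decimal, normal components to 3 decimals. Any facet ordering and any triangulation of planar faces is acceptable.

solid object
 facet normal -0.962 0.256 0.095
  outer loop
   vertex 1.2 1.4 3.2
   vertex 1.8 3.8 2.8
   vertex 0.6 0.3 0.1
  endloop
 endfacet
 facet normal -0.479 0.260 0.838
  outer loop
   vertex 1.2 1.4 3.2
   vertex 2.7 3.2 3.5
   vertex 1.8 3.8 2.8
  endloop
 endfacet
 facet normal -0.578 0.613 -0.538
  outer loop
   vertex 2.4 3.4 1.7
   vertex 0.6 0.3 0.1
   vertex 1.8 3.8 2.8
  endloop
 endfacet
 facet normal 0.064 0.428 -0.901
  outer loop
   vertex 2.4 3.4 1.7
   vertex 2.3 1.1 0.6
   vertex 0.6 0.3 0.1
  endloop
 endfacet
 facet normal 0.555 0.832 0.000
  outer loop
   vertex 2.4 3.4 1.7
   vertex 1.8 3.8 2.8
   vertex 2.7 3.2 3.5
  endloop
 endfacet
 facet normal 0.986 0.034 -0.161
  outer loop
   vertex 2.4 3.4 1.7
   vertex 2.7 3.2 3.5
   vertex 2.3 1.1 0.6
  endloop
 endfacet
 facet normal 0.943 -0.317 0.100
  outer loop
   vertex 2.2 1.4 2.5
   vertex 2.3 1.1 0.6
   vertex 2.7 3.2 3.5
  endloop
 endfacet
 facet normal 0.489 -0.524 0.698
  outer loop
   vertex 2.2 1.4 2.5
   vertex 2.7 3.2 3.5
   vertex 1.2 1.4 3.2
  endloop
 endfacet
 facet normal 0.441 -0.895 -0.066
  outer loop
   vertex 1.9 0.8 2.0
   vertex 0.6 0.3 0.1
   vertex 2.3 1.1 0.6
  endloop
 endfacet
 facet normal 0.841 -0.526 0.127
  outer loop
   vertex 1.9 0.8 2.0
   vertex 2.3 1.1 0.6
   vertex 2.2 1.4 2.5
  endloop
 endfacet
 facet normal -0.171 -0.918 0.359
  outer loop
   vertex 1.9 0.8 2.0
   vertex 1.2 1.4 3.2
   vertex 0.6 0.3 0.1
  endloop
 endfacet
 facet normal 0.412 -0.696 0.588
  outer loop
   vertex 1.9 0.8 2.0
   vertex 2.2 1.4 2.5
   vertex 1.2 1.4 3.2
  endloop
 endfacet
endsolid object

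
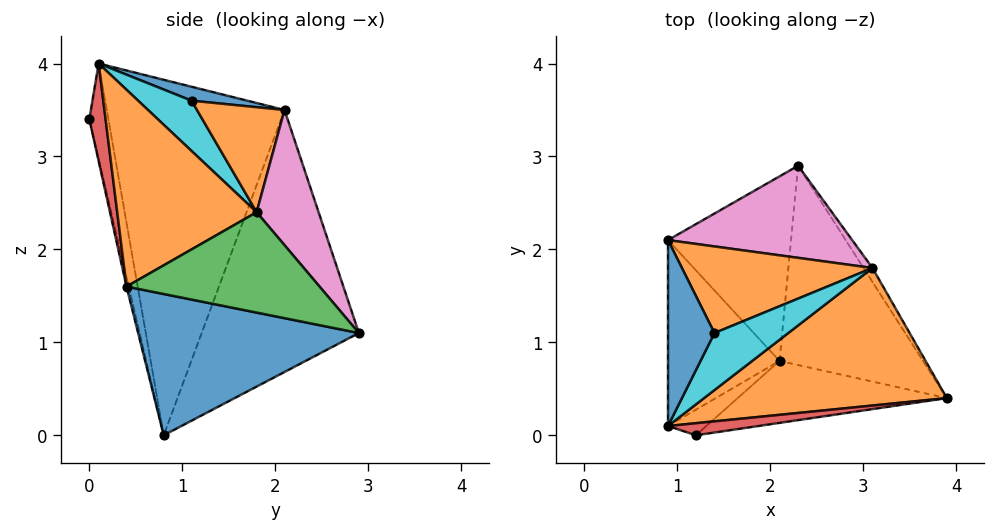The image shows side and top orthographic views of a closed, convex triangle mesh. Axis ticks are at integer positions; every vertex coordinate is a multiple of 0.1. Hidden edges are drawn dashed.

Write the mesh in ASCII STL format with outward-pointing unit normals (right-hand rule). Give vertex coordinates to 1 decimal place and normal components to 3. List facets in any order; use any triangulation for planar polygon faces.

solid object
 facet normal 0.671 0.293 -0.681
  outer loop
   vertex 2.1 0.8 0.0
   vertex 2.3 2.9 1.1
   vertex 3.9 0.4 1.6
  endloop
 endfacet
 facet normal 0.628 -0.084 0.774
  outer loop
   vertex 3.1 1.8 2.4
   vertex 0.9 0.1 4.0
   vertex 3.9 0.4 1.6
  endloop
 endfacet
 facet normal 0.847 0.527 -0.075
  outer loop
   vertex 3.1 1.8 2.4
   vertex 3.9 0.4 1.6
   vertex 2.3 2.9 1.1
  endloop
 endfacet
 facet normal 0.344 -0.883 0.319
  outer loop
   vertex 1.2 0.0 3.4
   vertex 3.9 0.4 1.6
   vertex 0.9 0.1 4.0
  endloop
 endfacet
 facet normal -0.815 -0.477 -0.328
  outer loop
   vertex 1.2 0.0 3.4
   vertex 0.9 0.1 4.0
   vertex 2.1 0.8 0.0
  endloop
 endfacet
 facet normal -0.010 -0.973 -0.232
  outer loop
   vertex 1.2 0.0 3.4
   vertex 2.1 0.8 0.0
   vertex 3.9 0.4 1.6
  endloop
 endfacet
 facet normal 0.347 0.810 0.472
  outer loop
   vertex 0.9 2.1 3.5
   vertex 3.1 1.8 2.4
   vertex 2.3 2.9 1.1
  endloop
 endfacet
 facet normal -0.951 -0.075 -0.299
  outer loop
   vertex 0.9 2.1 3.5
   vertex 2.1 0.8 0.0
   vertex 0.9 0.1 4.0
  endloop
 endfacet
 facet normal -0.865 0.295 -0.406
  outer loop
   vertex 0.9 2.1 3.5
   vertex 2.3 2.9 1.1
   vertex 2.1 0.8 0.0
  endloop
 endfacet
 facet normal 0.562 0.049 0.825
  outer loop
   vertex 1.4 1.1 3.6
   vertex 0.9 0.1 4.0
   vertex 3.1 1.8 2.4
  endloop
 endfacet
 facet normal 0.279 0.233 0.931
  outer loop
   vertex 1.4 1.1 3.6
   vertex 0.9 2.1 3.5
   vertex 0.9 0.1 4.0
  endloop
 endfacet
 facet normal 0.459 0.312 0.832
  outer loop
   vertex 1.4 1.1 3.6
   vertex 3.1 1.8 2.4
   vertex 0.9 2.1 3.5
  endloop
 endfacet
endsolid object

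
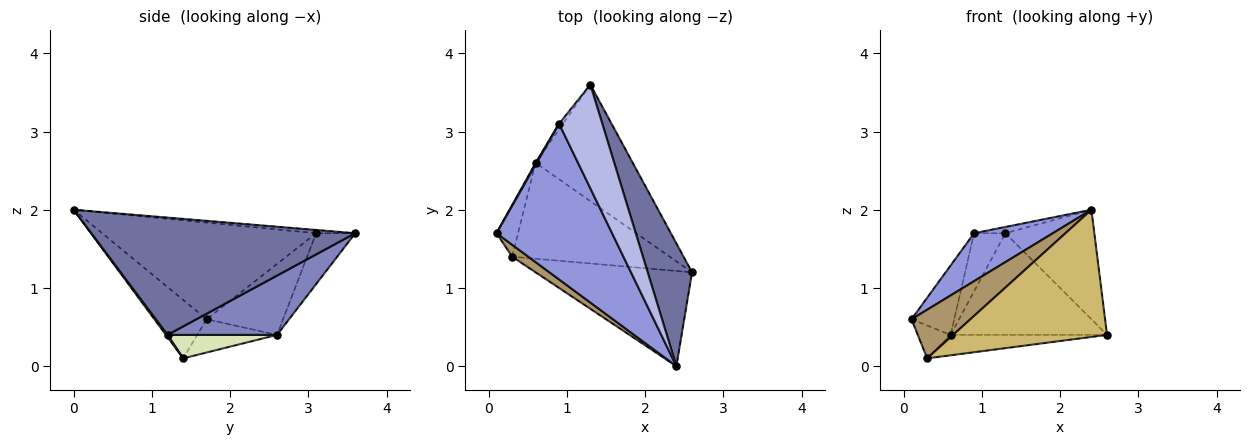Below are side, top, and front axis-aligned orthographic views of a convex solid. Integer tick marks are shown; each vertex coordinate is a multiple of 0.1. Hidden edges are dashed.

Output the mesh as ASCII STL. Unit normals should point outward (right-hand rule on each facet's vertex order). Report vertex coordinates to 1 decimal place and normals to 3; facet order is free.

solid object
 facet normal 0.892 0.301 0.337
  outer loop
   vertex 2.4 0.0 2.0
   vertex 2.6 1.2 0.4
   vertex 1.3 3.6 1.7
  endloop
 endfacet
 facet normal 0.418 0.597 -0.685
  outer loop
   vertex 0.6 2.6 0.4
   vertex 1.3 3.6 1.7
   vertex 2.6 1.2 0.4
  endloop
 endfacet
 facet normal -0.624 -0.230 0.747
  outer loop
   vertex 0.9 3.1 1.7
   vertex 0.1 1.7 0.6
   vertex 2.4 0.0 2.0
  endloop
 endfacet
 facet normal -0.075 0.060 0.995
  outer loop
   vertex 0.9 3.1 1.7
   vertex 2.4 0.0 2.0
   vertex 1.3 3.6 1.7
  endloop
 endfacet
 facet normal -0.873 0.488 0.014
  outer loop
   vertex 0.9 3.1 1.7
   vertex 0.6 2.6 0.4
   vertex 0.1 1.7 0.6
  endloop
 endfacet
 facet normal -0.779 0.624 -0.060
  outer loop
   vertex 0.9 3.1 1.7
   vertex 1.3 3.6 1.7
   vertex 0.6 2.6 0.4
  endloop
 endfacet
 facet normal -0.793 0.327 -0.513
  outer loop
   vertex 0.3 1.4 0.1
   vertex 0.1 1.7 0.6
   vertex 0.6 2.6 0.4
  endloop
 endfacet
 facet normal 0.144 0.206 -0.968
  outer loop
   vertex 0.3 1.4 0.1
   vertex 0.6 2.6 0.4
   vertex 2.6 1.2 0.4
  endloop
 endfacet
 facet normal -0.653 -0.735 0.180
  outer loop
   vertex 0.3 1.4 0.1
   vertex 2.4 0.0 2.0
   vertex 0.1 1.7 0.6
  endloop
 endfacet
 facet normal 0.009 -0.800 -0.599
  outer loop
   vertex 0.3 1.4 0.1
   vertex 2.6 1.2 0.4
   vertex 2.4 0.0 2.0
  endloop
 endfacet
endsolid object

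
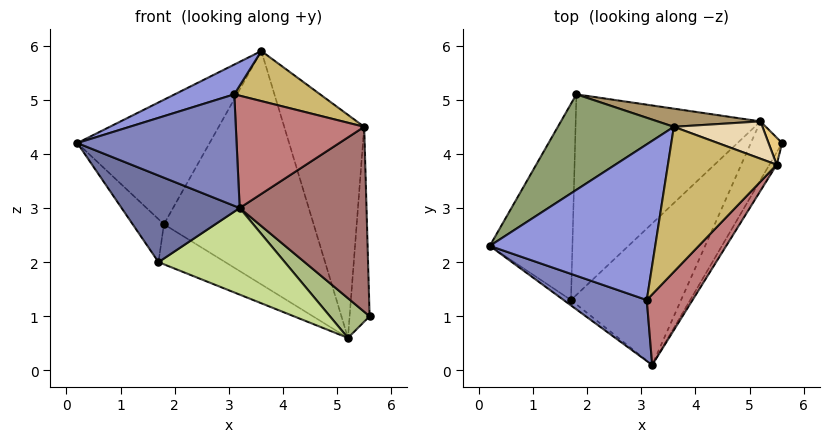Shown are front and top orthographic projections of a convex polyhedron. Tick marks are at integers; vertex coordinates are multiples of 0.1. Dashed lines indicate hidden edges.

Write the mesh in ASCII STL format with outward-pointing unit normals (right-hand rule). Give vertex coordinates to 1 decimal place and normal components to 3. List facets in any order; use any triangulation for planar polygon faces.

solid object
 facet normal -0.603 -0.796 -0.050
  outer loop
   vertex 1.7 1.3 2.0
   vertex 3.2 0.1 3.0
   vertex 0.2 2.3 4.2
  endloop
 endfacet
 facet normal -0.411 -0.800 0.437
  outer loop
   vertex 3.1 1.3 5.1
   vertex 0.2 2.3 4.2
   vertex 3.2 0.1 3.0
  endloop
 endfacet
 facet normal -0.347 -0.176 0.921
  outer loop
   vertex 3.1 1.3 5.1
   vertex 3.6 4.5 5.9
   vertex 0.2 2.3 4.2
  endloop
 endfacet
 facet normal -0.790 0.131 -0.598
  outer loop
   vertex 1.8 5.1 2.7
   vertex 1.7 1.3 2.0
   vertex 0.2 2.3 4.2
  endloop
 endfacet
 facet normal -0.633 0.614 0.471
  outer loop
   vertex 1.8 5.1 2.7
   vertex 0.2 2.3 4.2
   vertex 3.6 4.5 5.9
  endloop
 endfacet
 facet normal 0.258 -0.542 -0.800
  outer loop
   vertex 5.2 4.6 0.6
   vertex 5.6 4.2 1.0
   vertex 3.2 0.1 3.0
  endloop
 endfacet
 facet normal 0.149 -0.516 -0.843
  outer loop
   vertex 5.2 4.6 0.6
   vertex 3.2 0.1 3.0
   vertex 1.7 1.3 2.0
  endloop
 endfacet
 facet normal -0.500 0.170 -0.849
  outer loop
   vertex 5.2 4.6 0.6
   vertex 1.7 1.3 2.0
   vertex 1.8 5.1 2.7
  endloop
 endfacet
 facet normal 0.191 0.979 0.076
  outer loop
   vertex 5.2 4.6 0.6
   vertex 1.8 5.1 2.7
   vertex 3.6 4.5 5.9
  endloop
 endfacet
 facet normal 0.499 -0.283 0.819
  outer loop
   vertex 5.5 3.8 4.5
   vertex 3.6 4.5 5.9
   vertex 3.1 1.3 5.1
  endloop
 endfacet
 facet normal 0.649 0.754 0.105
  outer loop
   vertex 5.5 3.8 4.5
   vertex 5.6 4.2 1.0
   vertex 5.2 4.6 0.6
  endloop
 endfacet
 facet normal 0.436 0.887 0.148
  outer loop
   vertex 5.5 3.8 4.5
   vertex 5.2 4.6 0.6
   vertex 3.6 4.5 5.9
  endloop
 endfacet
 facet normal 0.855 -0.517 -0.035
  outer loop
   vertex 5.5 3.8 4.5
   vertex 3.2 0.1 3.0
   vertex 5.6 4.2 1.0
  endloop
 endfacet
 facet normal 0.712 -0.594 0.373
  outer loop
   vertex 5.5 3.8 4.5
   vertex 3.1 1.3 5.1
   vertex 3.2 0.1 3.0
  endloop
 endfacet
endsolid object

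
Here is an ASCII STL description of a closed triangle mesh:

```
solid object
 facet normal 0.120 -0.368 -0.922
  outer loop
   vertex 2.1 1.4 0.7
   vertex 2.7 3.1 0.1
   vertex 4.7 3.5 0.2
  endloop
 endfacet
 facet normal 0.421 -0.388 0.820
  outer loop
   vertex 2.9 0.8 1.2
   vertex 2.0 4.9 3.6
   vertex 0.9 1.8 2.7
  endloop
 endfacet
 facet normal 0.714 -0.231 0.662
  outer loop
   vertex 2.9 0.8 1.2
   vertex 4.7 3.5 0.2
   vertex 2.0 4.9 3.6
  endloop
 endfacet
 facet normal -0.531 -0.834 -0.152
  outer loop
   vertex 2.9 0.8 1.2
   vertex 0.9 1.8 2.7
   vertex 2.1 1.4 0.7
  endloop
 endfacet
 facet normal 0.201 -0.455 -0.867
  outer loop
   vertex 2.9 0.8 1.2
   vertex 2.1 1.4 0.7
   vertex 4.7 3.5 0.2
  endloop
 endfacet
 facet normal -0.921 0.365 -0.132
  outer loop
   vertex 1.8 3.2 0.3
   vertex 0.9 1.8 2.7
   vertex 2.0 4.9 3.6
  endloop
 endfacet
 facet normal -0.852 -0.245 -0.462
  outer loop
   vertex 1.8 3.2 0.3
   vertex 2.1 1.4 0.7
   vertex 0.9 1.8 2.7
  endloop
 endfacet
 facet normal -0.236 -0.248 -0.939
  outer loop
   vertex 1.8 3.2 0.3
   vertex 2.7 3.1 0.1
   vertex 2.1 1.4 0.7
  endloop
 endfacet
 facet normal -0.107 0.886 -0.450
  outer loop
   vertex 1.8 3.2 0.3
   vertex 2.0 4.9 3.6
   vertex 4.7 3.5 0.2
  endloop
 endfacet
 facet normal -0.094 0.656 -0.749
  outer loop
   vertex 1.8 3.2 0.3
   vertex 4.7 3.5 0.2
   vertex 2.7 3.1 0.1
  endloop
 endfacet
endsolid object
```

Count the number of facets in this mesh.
10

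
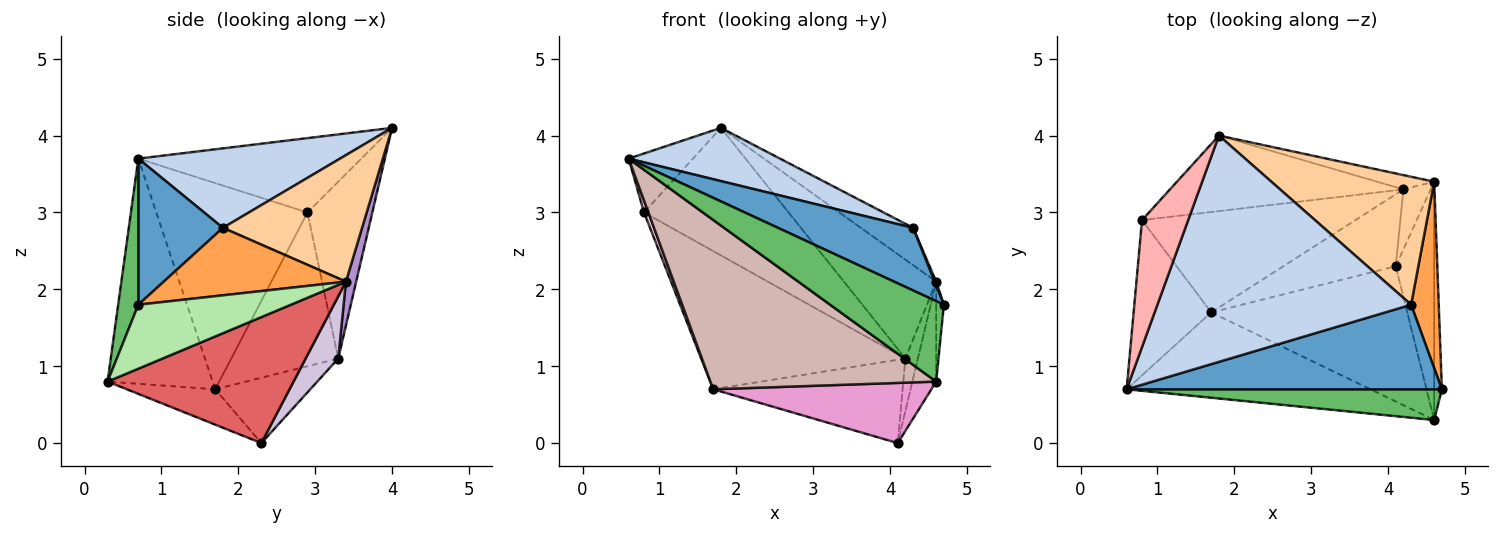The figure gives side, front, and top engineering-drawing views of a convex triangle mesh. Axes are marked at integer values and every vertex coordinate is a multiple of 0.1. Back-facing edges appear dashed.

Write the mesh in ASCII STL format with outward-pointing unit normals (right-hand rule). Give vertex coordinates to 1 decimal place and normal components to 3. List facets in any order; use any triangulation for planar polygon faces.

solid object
 facet normal 0.349 -0.558 0.753
  outer loop
   vertex 4.3 1.8 2.8
   vertex 0.6 0.7 3.7
   vertex 4.7 0.7 1.8
  endloop
 endfacet
 facet normal 0.292 -0.219 0.931
  outer loop
   vertex 4.3 1.8 2.8
   vertex 1.8 4.0 4.1
   vertex 0.6 0.7 3.7
  endloop
 endfacet
 facet normal 0.925 -0.008 0.379
  outer loop
   vertex 4.3 1.8 2.8
   vertex 4.7 0.7 1.8
   vertex 4.6 3.4 2.1
  endloop
 endfacet
 facet normal 0.598 0.225 0.770
  outer loop
   vertex 4.3 1.8 2.8
   vertex 4.6 3.4 2.1
   vertex 1.8 4.0 4.1
  endloop
 endfacet
 facet normal 0.163 -0.922 0.352
  outer loop
   vertex 4.6 0.3 0.8
   vertex 4.7 0.7 1.8
   vertex 0.6 0.7 3.7
  endloop
 endfacet
 facet normal 0.992 0.050 -0.119
  outer loop
   vertex 4.6 0.3 0.8
   vertex 4.6 3.4 2.1
   vertex 4.7 0.7 1.8
  endloop
 endfacet
 facet normal 0.949 0.121 -0.290
  outer loop
   vertex 4.6 0.3 0.8
   vertex 4.1 2.3 0.0
   vertex 4.6 3.4 2.1
  endloop
 endfacet
 facet normal -0.825 0.238 0.512
  outer loop
   vertex 0.8 2.9 3.0
   vertex 0.6 0.7 3.7
   vertex 1.8 4.0 4.1
  endloop
 endfacet
 facet normal 0.109 0.984 -0.142
  outer loop
   vertex 4.2 3.3 1.1
   vertex 1.8 4.0 4.1
   vertex 4.6 3.4 2.1
  endloop
 endfacet
 facet normal 0.865 0.330 -0.379
  outer loop
   vertex 4.2 3.3 1.1
   vertex 4.6 3.4 2.1
   vertex 4.1 2.3 0.0
  endloop
 endfacet
 facet normal -0.360 0.803 -0.475
  outer loop
   vertex 4.2 3.3 1.1
   vertex 0.8 2.9 3.0
   vertex 1.8 4.0 4.1
  endloop
 endfacet
 facet normal -0.384 -0.825 -0.416
  outer loop
   vertex 1.7 1.7 0.7
   vertex 4.6 0.3 0.8
   vertex 0.6 0.7 3.7
  endloop
 endfacet
 facet normal -0.163 -0.401 -0.901
  outer loop
   vertex 1.7 1.7 0.7
   vertex 4.1 2.3 0.0
   vertex 4.6 0.3 0.8
  endloop
 endfacet
 facet normal -0.936 -0.027 -0.352
  outer loop
   vertex 1.7 1.7 0.7
   vertex 0.6 0.7 3.7
   vertex 0.8 2.9 3.0
  endloop
 endfacet
 facet normal -0.355 0.708 -0.611
  outer loop
   vertex 1.7 1.7 0.7
   vertex 4.2 3.3 1.1
   vertex 4.1 2.3 0.0
  endloop
 endfacet
 facet normal -0.390 0.745 -0.541
  outer loop
   vertex 1.7 1.7 0.7
   vertex 0.8 2.9 3.0
   vertex 4.2 3.3 1.1
  endloop
 endfacet
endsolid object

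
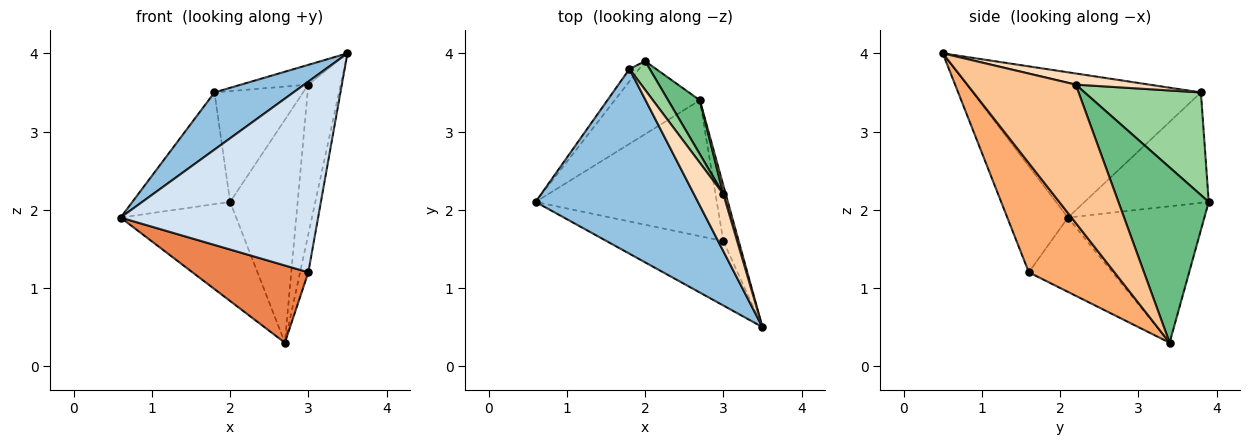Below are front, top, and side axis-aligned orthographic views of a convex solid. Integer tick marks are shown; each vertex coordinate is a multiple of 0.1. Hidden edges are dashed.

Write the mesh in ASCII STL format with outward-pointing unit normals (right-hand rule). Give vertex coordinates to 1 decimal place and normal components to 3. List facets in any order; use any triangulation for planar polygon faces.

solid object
 facet normal -0.689 0.584 -0.430
  outer loop
   vertex 2.7 3.4 0.3
   vertex 0.6 2.1 1.9
   vertex 2.0 3.9 2.1
  endloop
 endfacet
 facet normal -0.650 -0.225 0.726
  outer loop
   vertex 1.8 3.8 3.5
   vertex 0.6 2.1 1.9
   vertex 3.5 0.5 4.0
  endloop
 endfacet
 facet normal -0.784 0.617 -0.068
  outer loop
   vertex 1.8 3.8 3.5
   vertex 2.0 3.9 2.1
   vertex 0.6 2.1 1.9
  endloop
 endfacet
 facet normal -0.279 -0.910 -0.308
  outer loop
   vertex 3.0 1.6 1.2
   vertex 3.5 0.5 4.0
   vertex 0.6 2.1 1.9
  endloop
 endfacet
 facet normal -0.336 -0.465 -0.819
  outer loop
   vertex 3.0 1.6 1.2
   vertex 0.6 2.1 1.9
   vertex 2.7 3.4 0.3
  endloop
 endfacet
 facet normal 0.986 0.095 -0.139
  outer loop
   vertex 3.0 1.6 1.2
   vertex 2.7 3.4 0.3
   vertex 3.5 0.5 4.0
  endloop
 endfacet
 facet normal 0.958 0.286 0.017
  outer loop
   vertex 3.0 2.2 3.6
   vertex 3.5 0.5 4.0
   vertex 2.7 3.4 0.3
  endloop
 endfacet
 facet normal 0.337 0.308 0.889
  outer loop
   vertex 3.0 2.2 3.6
   vertex 1.8 3.8 3.5
   vertex 3.5 0.5 4.0
  endloop
 endfacet
 facet normal 0.792 0.593 0.144
  outer loop
   vertex 3.0 2.2 3.6
   vertex 2.7 3.4 0.3
   vertex 2.0 3.9 2.1
  endloop
 endfacet
 facet normal 0.786 0.599 0.155
  outer loop
   vertex 3.0 2.2 3.6
   vertex 2.0 3.9 2.1
   vertex 1.8 3.8 3.5
  endloop
 endfacet
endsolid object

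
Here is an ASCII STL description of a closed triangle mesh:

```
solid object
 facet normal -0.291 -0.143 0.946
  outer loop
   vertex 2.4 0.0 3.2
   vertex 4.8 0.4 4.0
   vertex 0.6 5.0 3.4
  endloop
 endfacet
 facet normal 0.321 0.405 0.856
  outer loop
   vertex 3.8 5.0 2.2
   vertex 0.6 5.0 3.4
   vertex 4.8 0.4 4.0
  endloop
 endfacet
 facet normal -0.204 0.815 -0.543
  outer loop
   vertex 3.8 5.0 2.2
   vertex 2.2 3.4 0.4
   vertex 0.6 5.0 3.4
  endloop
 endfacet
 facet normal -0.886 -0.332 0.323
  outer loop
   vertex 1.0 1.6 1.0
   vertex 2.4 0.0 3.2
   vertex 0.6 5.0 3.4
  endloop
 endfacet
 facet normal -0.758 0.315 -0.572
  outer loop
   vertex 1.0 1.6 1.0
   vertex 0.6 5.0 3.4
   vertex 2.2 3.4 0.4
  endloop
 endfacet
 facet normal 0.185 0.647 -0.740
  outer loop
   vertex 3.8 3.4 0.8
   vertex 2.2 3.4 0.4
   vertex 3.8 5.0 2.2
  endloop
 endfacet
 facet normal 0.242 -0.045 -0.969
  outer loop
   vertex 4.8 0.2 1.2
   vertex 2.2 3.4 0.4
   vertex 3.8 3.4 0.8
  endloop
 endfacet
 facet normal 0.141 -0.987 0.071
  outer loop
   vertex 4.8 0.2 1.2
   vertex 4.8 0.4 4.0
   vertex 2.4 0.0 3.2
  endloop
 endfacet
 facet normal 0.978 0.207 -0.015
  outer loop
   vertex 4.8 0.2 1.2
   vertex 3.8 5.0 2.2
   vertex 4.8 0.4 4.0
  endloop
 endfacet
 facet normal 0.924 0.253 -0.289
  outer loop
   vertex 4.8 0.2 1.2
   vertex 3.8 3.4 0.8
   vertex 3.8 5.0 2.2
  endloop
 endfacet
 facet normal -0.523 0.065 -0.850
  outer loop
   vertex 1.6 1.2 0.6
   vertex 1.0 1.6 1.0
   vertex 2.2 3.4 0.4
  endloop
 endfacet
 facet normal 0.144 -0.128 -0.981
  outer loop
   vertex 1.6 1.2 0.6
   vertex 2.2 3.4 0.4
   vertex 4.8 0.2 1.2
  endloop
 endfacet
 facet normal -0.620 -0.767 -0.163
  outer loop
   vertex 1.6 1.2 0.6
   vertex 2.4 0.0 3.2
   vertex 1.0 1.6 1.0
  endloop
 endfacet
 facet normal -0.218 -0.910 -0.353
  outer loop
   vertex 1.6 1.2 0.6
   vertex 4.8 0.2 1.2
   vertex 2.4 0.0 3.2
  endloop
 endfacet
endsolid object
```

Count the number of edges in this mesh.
21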